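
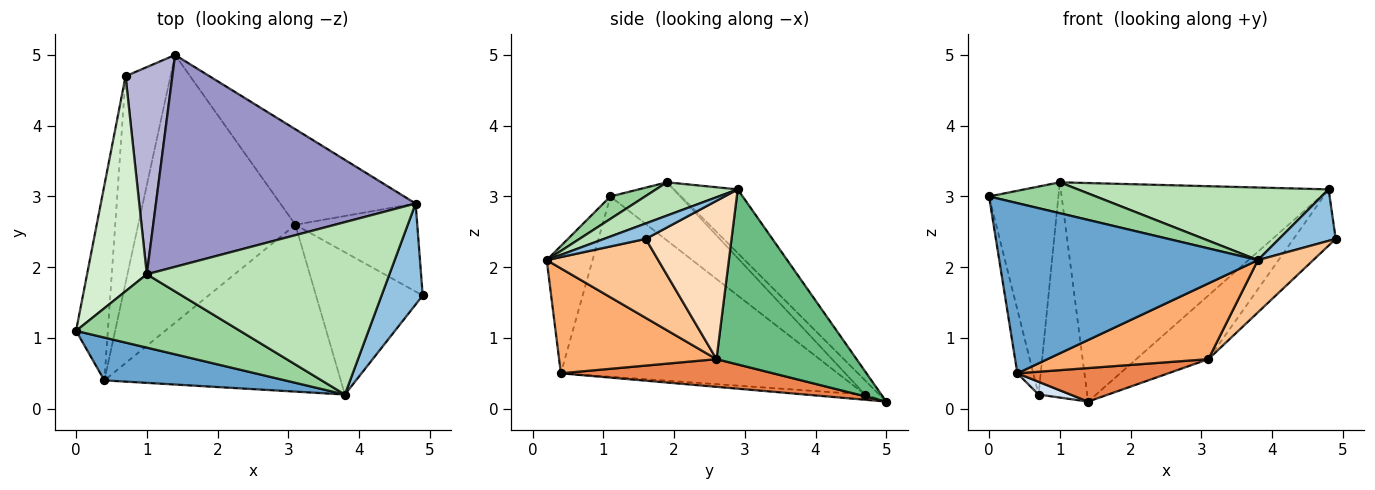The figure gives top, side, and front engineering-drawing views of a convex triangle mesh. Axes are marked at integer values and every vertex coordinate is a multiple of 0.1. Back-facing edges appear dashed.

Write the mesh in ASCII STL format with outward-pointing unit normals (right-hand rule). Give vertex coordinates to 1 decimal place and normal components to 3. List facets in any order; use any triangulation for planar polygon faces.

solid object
 facet normal -0.169 -0.956 0.241
  outer loop
   vertex 0.4 0.4 0.5
   vertex 3.8 0.2 2.1
   vertex 0.0 1.1 3.0
  endloop
 endfacet
 facet normal 0.318 -0.431 0.845
  outer loop
   vertex 4.8 2.9 3.1
   vertex 3.8 0.2 2.1
   vertex 4.9 1.6 2.4
  endloop
 endfacet
 facet normal -0.983 0.057 -0.173
  outer loop
   vertex 0.7 4.7 0.2
   vertex 0.4 0.4 0.5
   vertex 0.0 1.1 3.0
  endloop
 endfacet
 facet normal -0.115 -0.061 -0.991
  outer loop
   vertex 0.7 4.7 0.2
   vertex 1.4 5.0 0.1
   vertex 0.4 0.4 0.5
  endloop
 endfacet
 facet normal 0.172 -0.122 -0.977
  outer loop
   vertex 3.1 2.6 0.7
   vertex 0.4 0.4 0.5
   vertex 1.4 5.0 0.1
  endloop
 endfacet
 facet normal 0.375 -0.383 -0.844
  outer loop
   vertex 3.1 2.6 0.7
   vertex 3.8 0.2 2.1
   vertex 0.4 0.4 0.5
  endloop
 endfacet
 facet normal 0.571 -0.283 -0.771
  outer loop
   vertex 3.1 2.6 0.7
   vertex 4.9 1.6 2.4
   vertex 3.8 0.2 2.1
  endloop
 endfacet
 facet normal 0.738 0.363 -0.568
  outer loop
   vertex 3.1 2.6 0.7
   vertex 4.8 2.9 3.1
   vertex 4.9 1.6 2.4
  endloop
 endfacet
 facet normal 0.733 0.377 -0.566
  outer loop
   vertex 3.1 2.6 0.7
   vertex 1.4 5.0 0.1
   vertex 4.8 2.9 3.1
  endloop
 endfacet
 facet normal 0.125 -0.385 0.914
  outer loop
   vertex 1.0 1.9 3.2
   vertex 0.0 1.1 3.0
   vertex 3.8 0.2 2.1
  endloop
 endfacet
 facet normal 0.125 -0.385 0.914
  outer loop
   vertex 1.0 1.9 3.2
   vertex 3.8 0.2 2.1
   vertex 4.8 2.9 3.1
  endloop
 endfacet
 facet normal -0.573 0.570 0.589
  outer loop
   vertex 1.0 1.9 3.2
   vertex 0.7 4.7 0.2
   vertex 0.0 1.1 3.0
  endloop
 endfacet
 facet normal -0.168 0.708 0.686
  outer loop
   vertex 1.0 1.9 3.2
   vertex 4.8 2.9 3.1
   vertex 1.4 5.0 0.1
  endloop
 endfacet
 facet normal -0.205 0.705 0.679
  outer loop
   vertex 1.0 1.9 3.2
   vertex 1.4 5.0 0.1
   vertex 0.7 4.7 0.2
  endloop
 endfacet
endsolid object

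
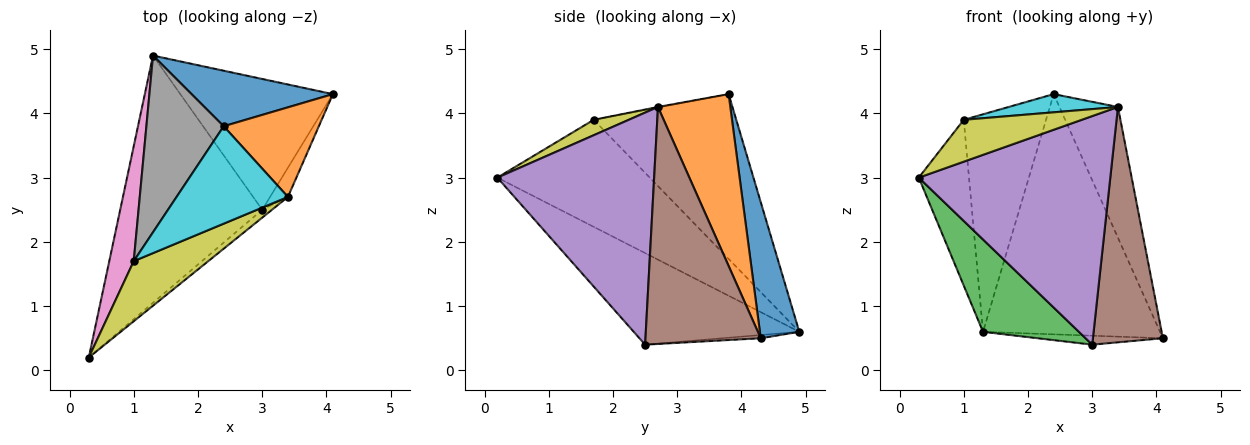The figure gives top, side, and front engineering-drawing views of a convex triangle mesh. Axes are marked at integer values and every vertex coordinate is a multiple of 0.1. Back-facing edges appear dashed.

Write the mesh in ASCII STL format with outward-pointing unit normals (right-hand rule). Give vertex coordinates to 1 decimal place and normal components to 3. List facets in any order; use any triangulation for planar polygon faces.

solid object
 facet normal 0.212 0.952 0.220
  outer loop
   vertex 2.4 3.8 4.3
   vertex 4.1 4.3 0.5
   vertex 1.3 4.9 0.6
  endloop
 endfacet
 facet normal 0.714 0.577 0.396
  outer loop
   vertex 3.4 2.7 4.1
   vertex 4.1 4.3 0.5
   vertex 2.4 3.8 4.3
  endloop
 endfacet
 facet normal -0.517 -0.299 -0.802
  outer loop
   vertex 3.0 2.5 0.4
   vertex 0.3 0.2 3.0
   vertex 1.3 4.9 0.6
  endloop
 endfacet
 facet normal -0.021 0.068 -0.997
  outer loop
   vertex 3.0 2.5 0.4
   vertex 1.3 4.9 0.6
   vertex 4.1 4.3 0.5
  endloop
 endfacet
 facet normal 0.633 -0.773 -0.027
  outer loop
   vertex 3.0 2.5 0.4
   vertex 3.4 2.7 4.1
   vertex 0.3 0.2 3.0
  endloop
 endfacet
 facet normal 0.853 -0.518 -0.064
  outer loop
   vertex 3.0 2.5 0.4
   vertex 4.1 4.3 0.5
   vertex 3.4 2.7 4.1
  endloop
 endfacet
 facet normal -0.928 0.306 0.212
  outer loop
   vertex 1.0 1.7 3.9
   vertex 1.3 4.9 0.6
   vertex 0.3 0.2 3.0
  endloop
 endfacet
 facet normal -0.802 0.463 0.376
  outer loop
   vertex 1.0 1.7 3.9
   vertex 2.4 3.8 4.3
   vertex 1.3 4.9 0.6
  endloop
 endfacet
 facet normal 0.167 -0.563 0.809
  outer loop
   vertex 1.0 1.7 3.9
   vertex 0.3 0.2 3.0
   vertex 3.4 2.7 4.1
  endloop
 endfacet
 facet normal -0.005 -0.184 0.983
  outer loop
   vertex 1.0 1.7 3.9
   vertex 3.4 2.7 4.1
   vertex 2.4 3.8 4.3
  endloop
 endfacet
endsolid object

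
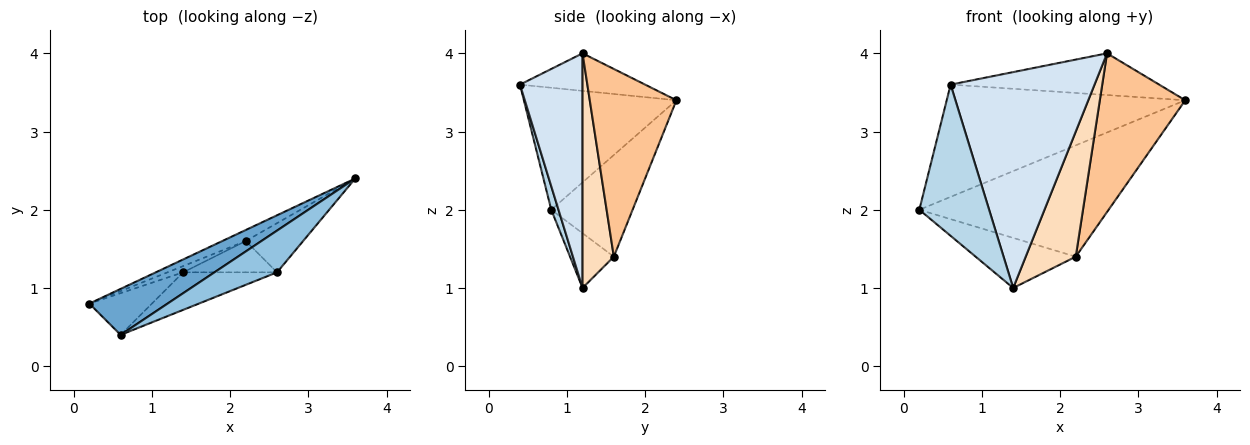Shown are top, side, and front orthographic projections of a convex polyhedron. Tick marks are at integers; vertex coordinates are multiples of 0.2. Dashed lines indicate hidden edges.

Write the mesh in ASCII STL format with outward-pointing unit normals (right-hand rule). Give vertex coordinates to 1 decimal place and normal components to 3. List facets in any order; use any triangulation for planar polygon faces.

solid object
 facet normal -0.509 0.796 0.326
  outer loop
   vertex 0.6 0.4 3.6
   vertex 3.6 2.4 3.4
   vertex 0.2 0.8 2.0
  endloop
 endfacet
 facet normal -0.391 0.651 0.651
  outer loop
   vertex 0.6 0.4 3.6
   vertex 2.6 1.2 4.0
   vertex 3.6 2.4 3.4
  endloop
 endfacet
 facet normal 0.099 -0.959 -0.265
  outer loop
   vertex 0.6 0.4 3.6
   vertex 0.2 0.8 2.0
   vertex 1.4 1.2 1.0
  endloop
 endfacet
 facet normal 0.394 -0.906 -0.157
  outer loop
   vertex 0.6 0.4 3.6
   vertex 1.4 1.2 1.0
   vertex 2.6 1.2 4.0
  endloop
 endfacet
 facet normal -0.393 0.915 -0.091
  outer loop
   vertex 2.2 1.6 1.4
   vertex 0.2 0.8 2.0
   vertex 3.6 2.4 3.4
  endloop
 endfacet
 facet normal -0.398 0.910 -0.114
  outer loop
   vertex 2.2 1.6 1.4
   vertex 1.4 1.2 1.0
   vertex 0.2 0.8 2.0
  endloop
 endfacet
 facet normal 0.696 -0.686 -0.213
  outer loop
   vertex 2.2 1.6 1.4
   vertex 3.6 2.4 3.4
   vertex 2.6 1.2 4.0
  endloop
 endfacet
 facet normal 0.518 -0.830 -0.207
  outer loop
   vertex 2.2 1.6 1.4
   vertex 2.6 1.2 4.0
   vertex 1.4 1.2 1.0
  endloop
 endfacet
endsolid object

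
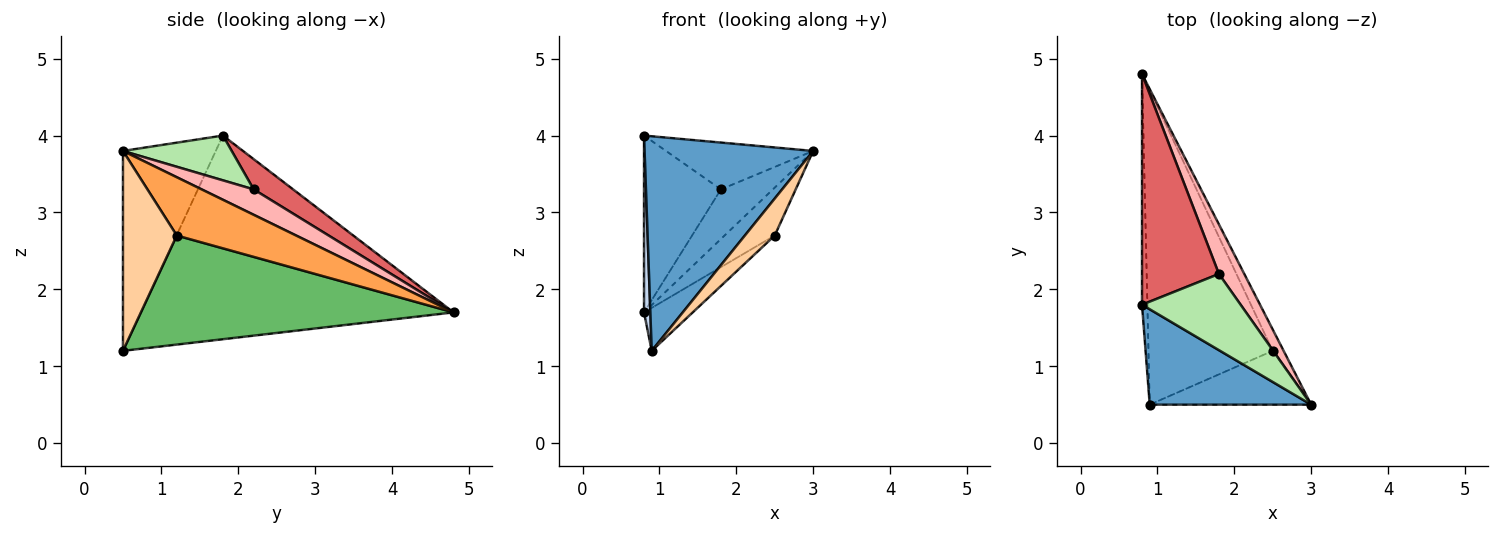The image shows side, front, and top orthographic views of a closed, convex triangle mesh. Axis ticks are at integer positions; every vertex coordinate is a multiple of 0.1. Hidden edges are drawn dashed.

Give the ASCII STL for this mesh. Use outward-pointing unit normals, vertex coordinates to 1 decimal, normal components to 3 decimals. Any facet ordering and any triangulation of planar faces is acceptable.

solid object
 facet normal -0.449 -0.816 0.363
  outer loop
   vertex 0.9 0.5 1.2
   vertex 3.0 0.5 3.8
   vertex 0.8 1.8 4.0
  endloop
 endfacet
 facet normal -0.999 -0.020 -0.026
  outer loop
   vertex 0.9 0.5 1.2
   vertex 0.8 1.8 4.0
   vertex 0.8 4.8 1.7
  endloop
 endfacet
 facet normal 0.908 0.382 -0.170
  outer loop
   vertex 2.5 1.2 2.7
   vertex 0.8 4.8 1.7
   vertex 3.0 0.5 3.8
  endloop
 endfacet
 facet normal 0.714 -0.396 -0.577
  outer loop
   vertex 2.5 1.2 2.7
   vertex 3.0 0.5 3.8
   vertex 0.9 0.5 1.2
  endloop
 endfacet
 facet normal 0.656 0.102 -0.748
  outer loop
   vertex 2.5 1.2 2.7
   vertex 0.9 0.5 1.2
   vertex 0.8 4.8 1.7
  endloop
 endfacet
 facet normal 0.361 0.488 0.795
  outer loop
   vertex 1.8 2.2 3.3
   vertex 0.8 1.8 4.0
   vertex 3.0 0.5 3.8
  endloop
 endfacet
 facet normal 0.298 0.581 0.758
  outer loop
   vertex 1.8 2.2 3.3
   vertex 0.8 4.8 1.7
   vertex 0.8 1.8 4.0
  endloop
 endfacet
 facet normal 0.577 0.577 0.577
  outer loop
   vertex 1.8 2.2 3.3
   vertex 3.0 0.5 3.8
   vertex 0.8 4.8 1.7
  endloop
 endfacet
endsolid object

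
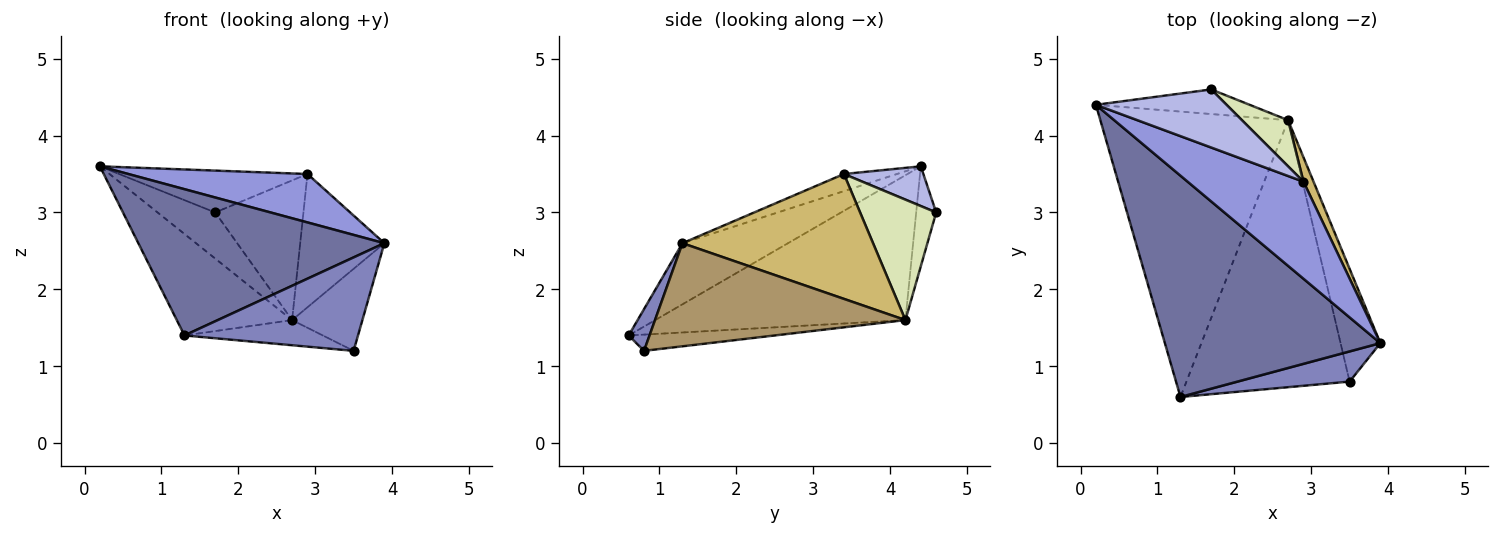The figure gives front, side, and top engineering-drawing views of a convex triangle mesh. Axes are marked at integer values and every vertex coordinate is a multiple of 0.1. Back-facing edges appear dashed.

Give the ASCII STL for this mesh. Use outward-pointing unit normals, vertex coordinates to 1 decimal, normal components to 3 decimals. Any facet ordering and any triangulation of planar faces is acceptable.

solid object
 facet normal -0.230 -0.537 0.812
  outer loop
   vertex 1.3 0.6 1.4
   vertex 3.9 1.3 2.6
   vertex 0.2 4.4 3.6
  endloop
 endfacet
 facet normal 0.114 -0.945 0.305
  outer loop
   vertex 3.5 0.8 1.2
   vertex 3.9 1.3 2.6
   vertex 1.3 0.6 1.4
  endloop
 endfacet
 facet normal -0.131 -0.443 0.887
  outer loop
   vertex 2.9 3.4 3.5
   vertex 0.2 4.4 3.6
   vertex 3.9 1.3 2.6
  endloop
 endfacet
 facet normal 0.239 0.568 0.788
  outer loop
   vertex 2.9 3.4 3.5
   vertex 1.7 4.6 3.0
   vertex 0.2 4.4 3.6
  endloop
 endfacet
 facet normal -0.588 0.271 -0.762
  outer loop
   vertex 2.7 4.2 1.6
   vertex 1.3 0.6 1.4
   vertex 0.2 4.4 3.6
  endloop
 endfacet
 facet normal -0.293 0.844 -0.450
  outer loop
   vertex 2.7 4.2 1.6
   vertex 0.2 4.4 3.6
   vertex 1.7 4.6 3.0
  endloop
 endfacet
 facet normal -0.099 0.093 -0.991
  outer loop
   vertex 2.7 4.2 1.6
   vertex 3.5 0.8 1.2
   vertex 1.3 0.6 1.4
  endloop
 endfacet
 facet normal 0.634 0.735 0.243
  outer loop
   vertex 2.7 4.2 1.6
   vertex 1.7 4.6 3.0
   vertex 2.9 3.4 3.5
  endloop
 endfacet
 facet normal 0.902 0.253 -0.348
  outer loop
   vertex 2.7 4.2 1.6
   vertex 3.9 1.3 2.6
   vertex 3.5 0.8 1.2
  endloop
 endfacet
 facet normal 0.912 0.403 0.074
  outer loop
   vertex 2.7 4.2 1.6
   vertex 2.9 3.4 3.5
   vertex 3.9 1.3 2.6
  endloop
 endfacet
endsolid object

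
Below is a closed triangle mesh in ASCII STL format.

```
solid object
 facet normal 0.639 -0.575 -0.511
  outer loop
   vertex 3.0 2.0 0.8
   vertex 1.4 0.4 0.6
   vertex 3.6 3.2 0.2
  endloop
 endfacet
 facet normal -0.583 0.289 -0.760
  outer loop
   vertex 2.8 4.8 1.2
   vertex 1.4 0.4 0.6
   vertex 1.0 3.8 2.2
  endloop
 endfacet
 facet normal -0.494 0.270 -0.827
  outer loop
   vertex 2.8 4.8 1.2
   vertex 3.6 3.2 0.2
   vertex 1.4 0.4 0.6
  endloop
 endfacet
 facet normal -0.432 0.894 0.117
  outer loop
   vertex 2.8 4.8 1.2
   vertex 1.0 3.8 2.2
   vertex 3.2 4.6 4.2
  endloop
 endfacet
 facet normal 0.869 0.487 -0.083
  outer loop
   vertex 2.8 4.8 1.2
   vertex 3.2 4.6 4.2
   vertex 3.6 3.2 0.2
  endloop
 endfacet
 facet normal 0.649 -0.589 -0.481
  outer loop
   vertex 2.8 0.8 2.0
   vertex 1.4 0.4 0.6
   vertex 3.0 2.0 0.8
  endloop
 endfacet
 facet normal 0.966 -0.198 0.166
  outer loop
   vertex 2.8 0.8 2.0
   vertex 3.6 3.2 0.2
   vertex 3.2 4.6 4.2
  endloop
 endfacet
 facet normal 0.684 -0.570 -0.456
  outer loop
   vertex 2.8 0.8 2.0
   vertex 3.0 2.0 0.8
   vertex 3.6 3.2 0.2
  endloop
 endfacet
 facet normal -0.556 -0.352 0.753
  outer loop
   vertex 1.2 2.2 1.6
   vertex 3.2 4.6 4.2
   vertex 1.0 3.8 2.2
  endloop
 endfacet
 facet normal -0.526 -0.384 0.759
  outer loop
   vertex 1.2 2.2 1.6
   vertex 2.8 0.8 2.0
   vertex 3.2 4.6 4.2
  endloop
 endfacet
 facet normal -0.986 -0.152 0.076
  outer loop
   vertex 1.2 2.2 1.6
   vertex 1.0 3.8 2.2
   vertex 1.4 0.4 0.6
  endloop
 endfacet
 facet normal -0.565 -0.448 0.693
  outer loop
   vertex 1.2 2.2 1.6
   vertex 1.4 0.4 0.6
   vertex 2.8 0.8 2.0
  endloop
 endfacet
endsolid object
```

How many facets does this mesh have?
12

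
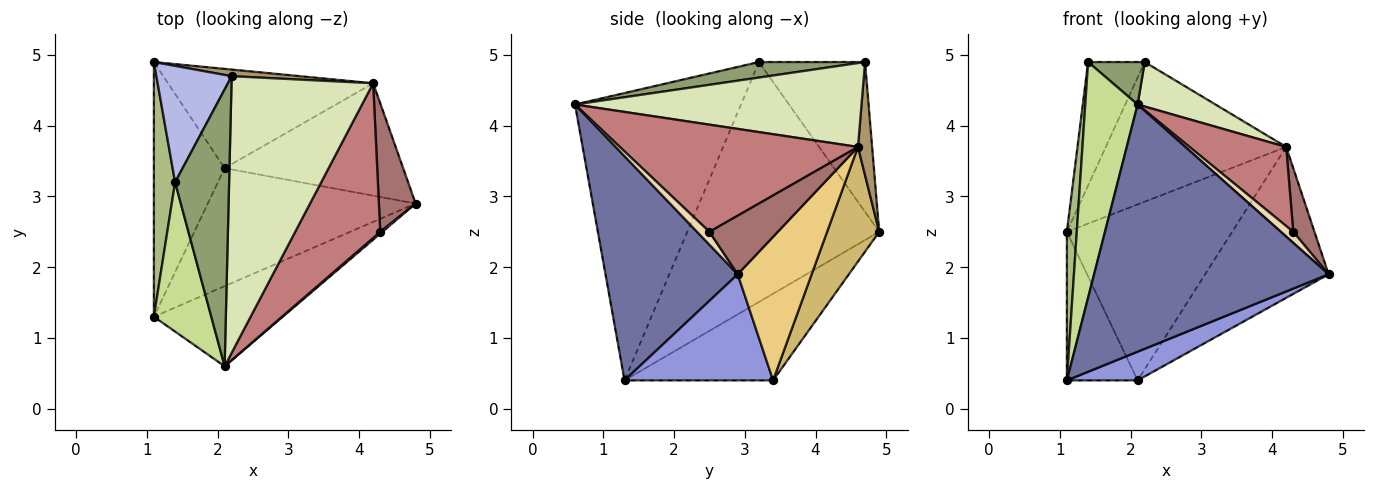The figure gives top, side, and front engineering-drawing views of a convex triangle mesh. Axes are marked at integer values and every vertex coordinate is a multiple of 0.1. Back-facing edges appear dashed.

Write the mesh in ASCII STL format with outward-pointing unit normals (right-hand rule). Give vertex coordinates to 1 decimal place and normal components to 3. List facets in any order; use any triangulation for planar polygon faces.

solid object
 facet normal 0.473 -0.838 -0.272
  outer loop
   vertex 1.1 1.3 0.4
   vertex 4.8 2.9 1.9
   vertex 2.1 0.6 4.3
  endloop
 endfacet
 facet normal -0.727 0.346 -0.593
  outer loop
   vertex 2.1 3.4 0.4
   vertex 1.1 1.3 0.4
   vertex 1.1 4.9 2.5
  endloop
 endfacet
 facet normal 0.444 -0.212 -0.870
  outer loop
   vertex 2.1 3.4 0.4
   vertex 4.8 2.9 1.9
   vertex 1.1 1.3 0.4
  endloop
 endfacet
 facet normal -0.807 0.430 0.406
  outer loop
   vertex 1.4 3.2 4.9
   vertex 2.2 4.7 4.9
   vertex 1.1 4.9 2.5
  endloop
 endfacet
 facet normal 0.273 -0.146 0.951
  outer loop
   vertex 1.4 3.2 4.9
   vertex 2.1 0.6 4.3
   vertex 2.2 4.7 4.9
  endloop
 endfacet
 facet normal -0.995 -0.051 0.088
  outer loop
   vertex 1.4 3.2 4.9
   vertex 1.1 4.9 2.5
   vertex 1.1 1.3 0.4
  endloop
 endfacet
 facet normal -0.937 -0.295 0.187
  outer loop
   vertex 1.4 3.2 4.9
   vertex 1.1 1.3 0.4
   vertex 2.1 0.6 4.3
  endloop
 endfacet
 facet normal 0.505 -0.137 0.852
  outer loop
   vertex 4.2 4.6 3.7
   vertex 2.2 4.7 4.9
   vertex 2.1 0.6 4.3
  endloop
 endfacet
 facet normal 0.078 0.996 0.047
  outer loop
   vertex 4.2 4.6 3.7
   vertex 1.1 4.9 2.5
   vertex 2.2 4.7 4.9
  endloop
 endfacet
 facet normal 0.265 0.840 -0.474
  outer loop
   vertex 4.2 4.6 3.7
   vertex 2.1 3.4 0.4
   vertex 1.1 4.9 2.5
  endloop
 endfacet
 facet normal 0.433 0.723 -0.538
  outer loop
   vertex 4.2 4.6 3.7
   vertex 4.8 2.9 1.9
   vertex 2.1 3.4 0.4
  endloop
 endfacet
 facet normal 0.702 -0.702 0.117
  outer loop
   vertex 4.3 2.5 2.5
   vertex 2.1 0.6 4.3
   vertex 4.8 2.9 1.9
  endloop
 endfacet
 facet normal 0.820 -0.254 0.513
  outer loop
   vertex 4.3 2.5 2.5
   vertex 4.8 2.9 1.9
   vertex 4.2 4.6 3.7
  endloop
 endfacet
 facet normal 0.746 -0.303 0.592
  outer loop
   vertex 4.3 2.5 2.5
   vertex 4.2 4.6 3.7
   vertex 2.1 0.6 4.3
  endloop
 endfacet
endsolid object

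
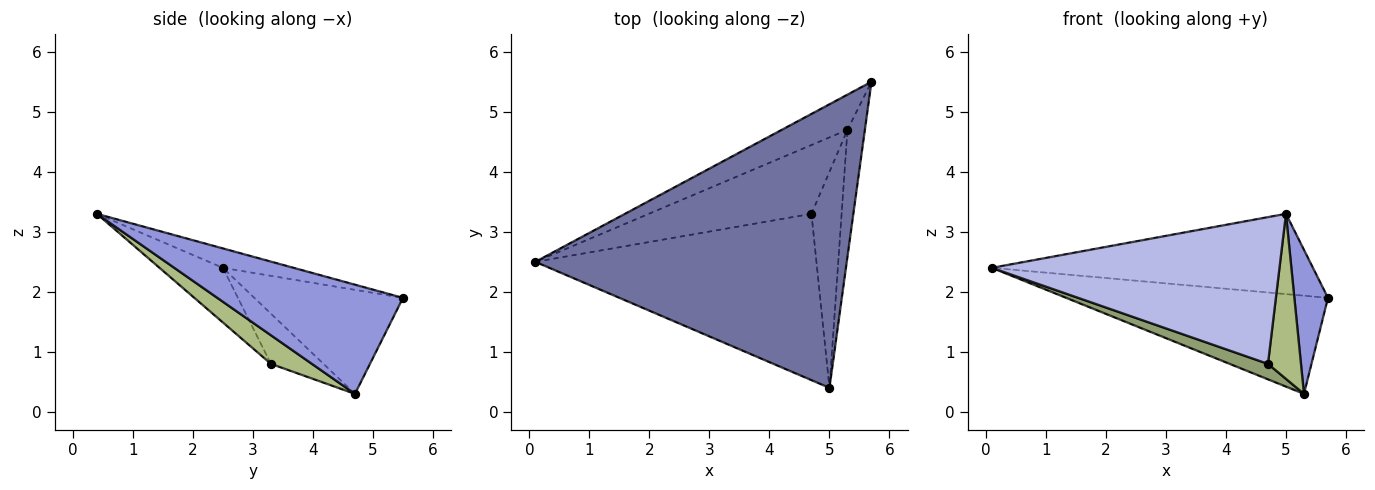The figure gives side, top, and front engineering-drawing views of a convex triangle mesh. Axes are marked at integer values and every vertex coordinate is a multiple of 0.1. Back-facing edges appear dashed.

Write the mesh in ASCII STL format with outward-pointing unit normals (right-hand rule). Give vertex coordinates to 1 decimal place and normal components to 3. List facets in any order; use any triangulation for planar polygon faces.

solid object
 facet normal -0.060 0.272 0.960
  outer loop
   vertex 5.0 0.4 3.3
   vertex 5.7 5.5 1.9
   vertex 0.1 2.5 2.4
  endloop
 endfacet
 facet normal -0.471 0.830 -0.297
  outer loop
   vertex 5.3 4.7 0.3
   vertex 0.1 2.5 2.4
   vertex 5.7 5.5 1.9
  endloop
 endfacet
 facet normal 0.972 -0.176 -0.155
  outer loop
   vertex 5.3 4.7 0.3
   vertex 5.7 5.5 1.9
   vertex 5.0 0.4 3.3
  endloop
 endfacet
 facet normal -0.144 -0.655 -0.742
  outer loop
   vertex 4.7 3.3 0.8
   vertex 5.0 0.4 3.3
   vertex 0.1 2.5 2.4
  endloop
 endfacet
 facet normal -0.288 -0.210 -0.934
  outer loop
   vertex 4.7 3.3 0.8
   vertex 0.1 2.5 2.4
   vertex 5.3 4.7 0.3
  endloop
 endfacet
 facet normal 0.602 -0.485 -0.634
  outer loop
   vertex 4.7 3.3 0.8
   vertex 5.3 4.7 0.3
   vertex 5.0 0.4 3.3
  endloop
 endfacet
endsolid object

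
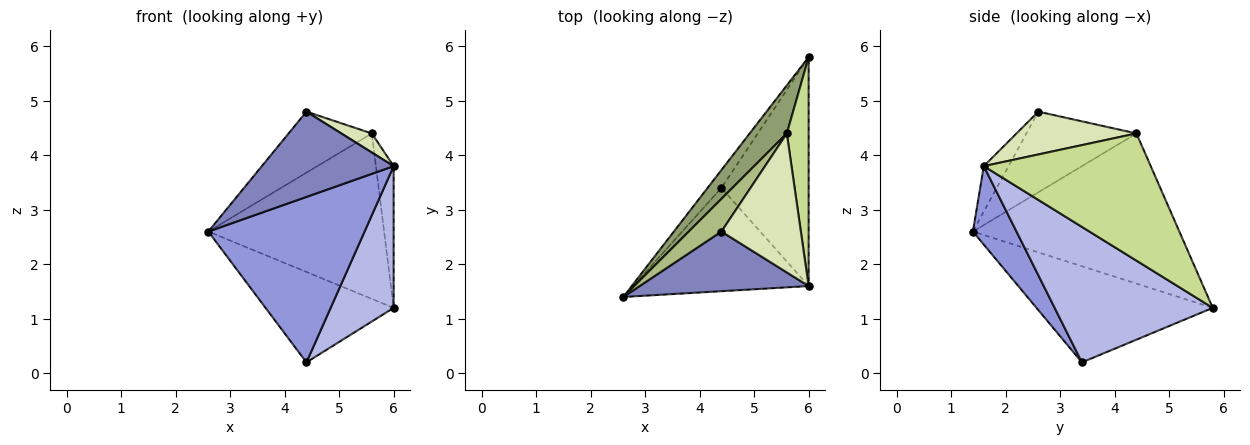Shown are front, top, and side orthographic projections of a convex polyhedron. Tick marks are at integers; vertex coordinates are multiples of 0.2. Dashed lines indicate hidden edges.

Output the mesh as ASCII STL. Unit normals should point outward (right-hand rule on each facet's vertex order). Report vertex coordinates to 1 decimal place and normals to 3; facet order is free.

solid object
 facet normal -0.803 0.584 -0.116
  outer loop
   vertex 4.4 3.4 0.2
   vertex 2.6 1.4 2.6
   vertex 6.0 5.8 1.2
  endloop
 endfacet
 facet normal -0.152 -0.810 0.566
  outer loop
   vertex 6.0 1.6 3.8
   vertex 4.4 2.6 4.8
   vertex 2.6 1.4 2.6
  endloop
 endfacet
 facet normal 0.230 -0.826 -0.515
  outer loop
   vertex 6.0 1.6 3.8
   vertex 2.6 1.4 2.6
   vertex 4.4 3.4 0.2
  endloop
 endfacet
 facet normal 0.797 -0.318 -0.513
  outer loop
   vertex 6.0 1.6 3.8
   vertex 4.4 3.4 0.2
   vertex 6.0 5.8 1.2
  endloop
 endfacet
 facet normal -0.748 0.637 0.185
  outer loop
   vertex 5.6 4.4 4.4
   vertex 6.0 5.8 1.2
   vertex 2.6 1.4 2.6
  endloop
 endfacet
 facet normal -0.759 0.574 0.308
  outer loop
   vertex 5.6 4.4 4.4
   vertex 2.6 1.4 2.6
   vertex 4.4 2.6 4.8
  endloop
 endfacet
 facet normal 0.980 0.104 0.168
  outer loop
   vertex 5.6 4.4 4.4
   vertex 6.0 1.6 3.8
   vertex 6.0 5.8 1.2
  endloop
 endfacet
 facet normal 0.471 -0.120 0.874
  outer loop
   vertex 5.6 4.4 4.4
   vertex 4.4 2.6 4.8
   vertex 6.0 1.6 3.8
  endloop
 endfacet
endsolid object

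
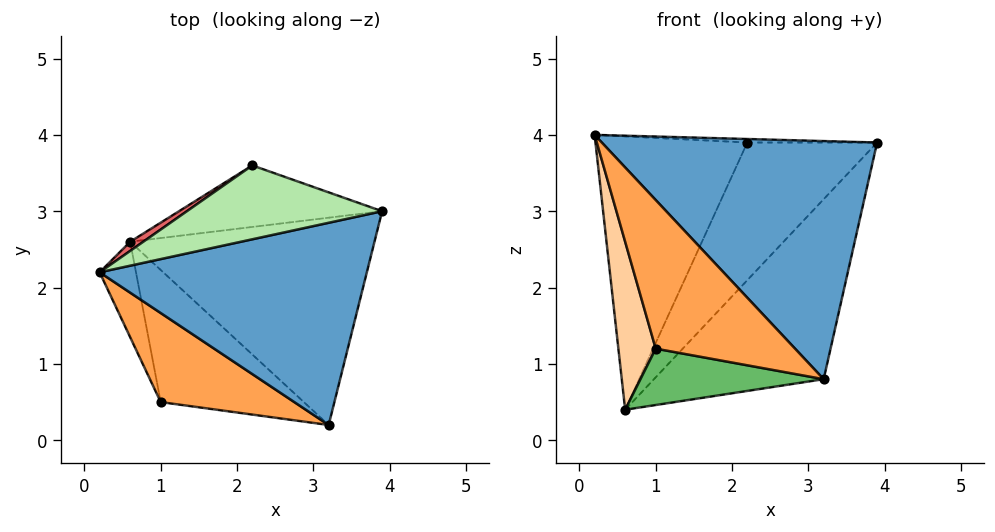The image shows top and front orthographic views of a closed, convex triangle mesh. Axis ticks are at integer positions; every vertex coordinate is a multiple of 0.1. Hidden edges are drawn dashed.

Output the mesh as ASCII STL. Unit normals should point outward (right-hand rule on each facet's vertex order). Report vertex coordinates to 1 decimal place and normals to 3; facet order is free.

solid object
 facet normal 0.179 -0.750 0.637
  outer loop
   vertex 3.2 0.2 0.8
   vertex 3.9 3.0 3.9
   vertex 0.2 2.2 4.0
  endloop
 endfacet
 facet normal 0.585 0.532 -0.612
  outer loop
   vertex 0.6 2.6 0.4
   vertex 3.9 3.0 3.9
   vertex 3.2 0.2 0.8
  endloop
 endfacet
 facet normal -0.023 -0.858 0.514
  outer loop
   vertex 1.0 0.5 1.2
   vertex 3.2 0.2 0.8
   vertex 0.2 2.2 4.0
  endloop
 endfacet
 facet normal -0.963 -0.234 -0.133
  outer loop
   vertex 1.0 0.5 1.2
   vertex 0.2 2.2 4.0
   vertex 0.6 2.6 0.4
  endloop
 endfacet
 facet normal -0.216 -0.383 -0.898
  outer loop
   vertex 1.0 0.5 1.2
   vertex 0.6 2.6 0.4
   vertex 3.2 0.2 0.8
  endloop
 endfacet
 facet normal 0.017 0.047 0.999
  outer loop
   vertex 2.2 3.6 3.9
   vertex 0.2 2.2 4.0
   vertex 3.9 3.0 3.9
  endloop
 endfacet
 facet normal -0.572 0.820 0.027
  outer loop
   vertex 2.2 3.6 3.9
   vertex 0.6 2.6 0.4
   vertex 0.2 2.2 4.0
  endloop
 endfacet
 facet normal 0.307 0.869 -0.388
  outer loop
   vertex 2.2 3.6 3.9
   vertex 3.9 3.0 3.9
   vertex 0.6 2.6 0.4
  endloop
 endfacet
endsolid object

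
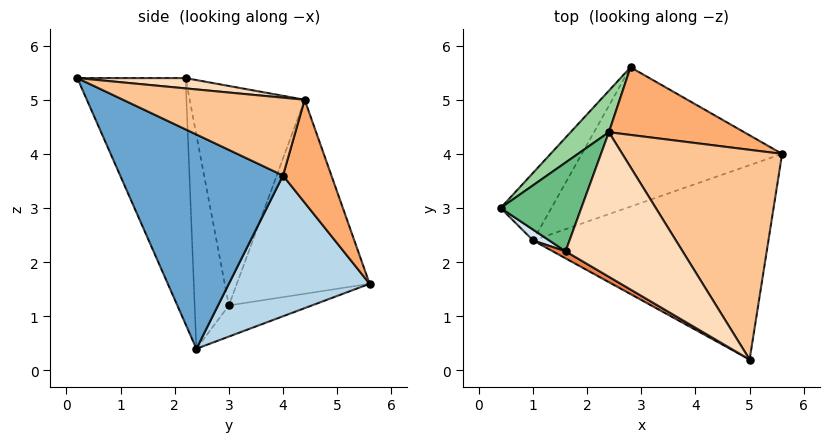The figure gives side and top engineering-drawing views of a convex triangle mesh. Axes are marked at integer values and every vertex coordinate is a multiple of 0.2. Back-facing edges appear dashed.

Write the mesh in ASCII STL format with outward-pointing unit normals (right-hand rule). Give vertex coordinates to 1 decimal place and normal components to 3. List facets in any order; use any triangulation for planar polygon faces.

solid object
 facet normal 0.612 -0.415 -0.673
  outer loop
   vertex 1.0 2.4 0.4
   vertex 5.6 4.0 3.6
   vertex 5.0 0.2 5.4
  endloop
 endfacet
 facet normal -0.446 0.523 -0.727
  outer loop
   vertex 1.0 2.4 0.4
   vertex 0.4 3.0 1.2
   vertex 2.8 5.6 1.6
  endloop
 endfacet
 facet normal 0.575 -0.017 -0.818
  outer loop
   vertex 1.0 2.4 0.4
   vertex 2.8 5.6 1.6
   vertex 5.6 4.0 3.6
  endloop
 endfacet
 facet normal -0.671 -0.739 0.051
  outer loop
   vertex 1.0 2.4 0.4
   vertex 1.6 2.2 5.4
   vertex 0.4 3.0 1.2
  endloop
 endfacet
 facet normal -0.507 -0.862 0.026
  outer loop
   vertex 1.0 2.4 0.4
   vertex 5.0 0.2 5.4
   vertex 1.6 2.2 5.4
  endloop
 endfacet
 facet normal 0.265 0.899 0.348
  outer loop
   vertex 2.4 4.4 5.0
   vertex 5.6 4.0 3.6
   vertex 2.8 5.6 1.6
  endloop
 endfacet
 facet normal 0.412 0.336 0.847
  outer loop
   vertex 2.4 4.4 5.0
   vertex 5.0 0.2 5.4
   vertex 5.6 4.0 3.6
  endloop
 endfacet
 facet normal 0.087 0.148 0.985
  outer loop
   vertex 2.4 4.4 5.0
   vertex 1.6 2.2 5.4
   vertex 5.0 0.2 5.4
  endloop
 endfacet
 facet normal -0.870 0.375 0.320
  outer loop
   vertex 2.4 4.4 5.0
   vertex 0.4 3.0 1.2
   vertex 1.6 2.2 5.4
  endloop
 endfacet
 facet normal -0.738 0.659 0.146
  outer loop
   vertex 2.4 4.4 5.0
   vertex 2.8 5.6 1.6
   vertex 0.4 3.0 1.2
  endloop
 endfacet
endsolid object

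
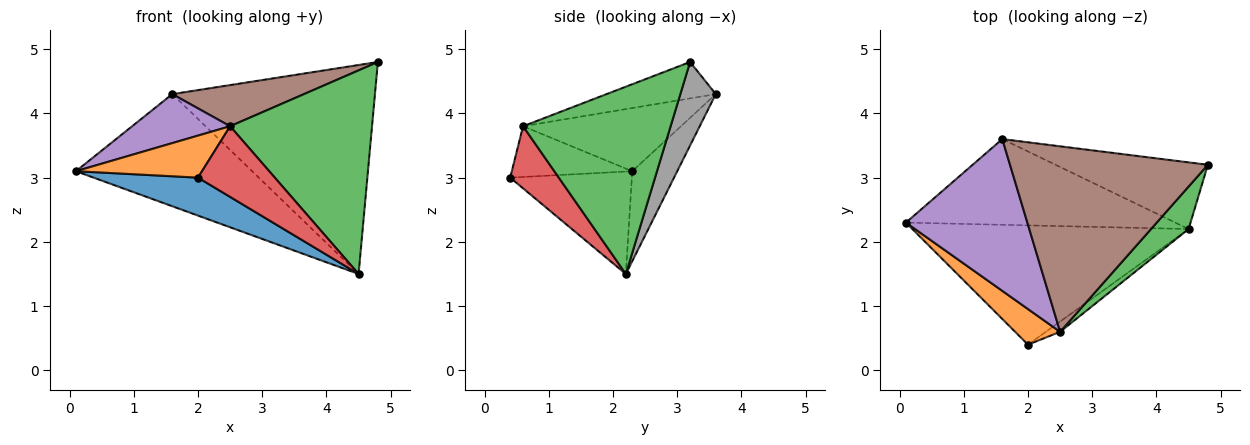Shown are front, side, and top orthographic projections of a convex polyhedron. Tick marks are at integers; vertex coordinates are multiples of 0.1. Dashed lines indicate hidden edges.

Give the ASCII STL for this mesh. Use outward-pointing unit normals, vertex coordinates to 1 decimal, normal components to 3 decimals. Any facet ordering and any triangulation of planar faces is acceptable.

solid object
 facet normal -0.333 -0.286 -0.898
  outer loop
   vertex 4.5 2.2 1.5
   vertex 2.0 0.4 3.0
   vertex 0.1 2.3 3.1
  endloop
 endfacet
 facet normal -0.589 -0.617 0.522
  outer loop
   vertex 2.5 0.6 3.8
   vertex 0.1 2.3 3.1
   vertex 2.0 0.4 3.0
  endloop
 endfacet
 facet normal 0.713 -0.686 0.143
  outer loop
   vertex 2.5 0.6 3.8
   vertex 4.5 2.2 1.5
   vertex 4.8 3.2 4.8
  endloop
 endfacet
 facet normal 0.531 -0.839 -0.122
  outer loop
   vertex 2.5 0.6 3.8
   vertex 2.0 0.4 3.0
   vertex 4.5 2.2 1.5
  endloop
 endfacet
 facet normal -0.444 -0.275 0.853
  outer loop
   vertex 1.6 3.6 4.3
   vertex 0.1 2.3 3.1
   vertex 2.5 0.6 3.8
  endloop
 endfacet
 facet normal -0.177 -0.213 0.961
  outer loop
   vertex 1.6 3.6 4.3
   vertex 2.5 0.6 3.8
   vertex 4.8 3.2 4.8
  endloop
 endfacet
 facet normal -0.199 0.779 -0.595
  outer loop
   vertex 1.6 3.6 4.3
   vertex 4.5 2.2 1.5
   vertex 0.1 2.3 3.1
  endloop
 endfacet
 facet normal 0.164 0.940 -0.300
  outer loop
   vertex 1.6 3.6 4.3
   vertex 4.8 3.2 4.8
   vertex 4.5 2.2 1.5
  endloop
 endfacet
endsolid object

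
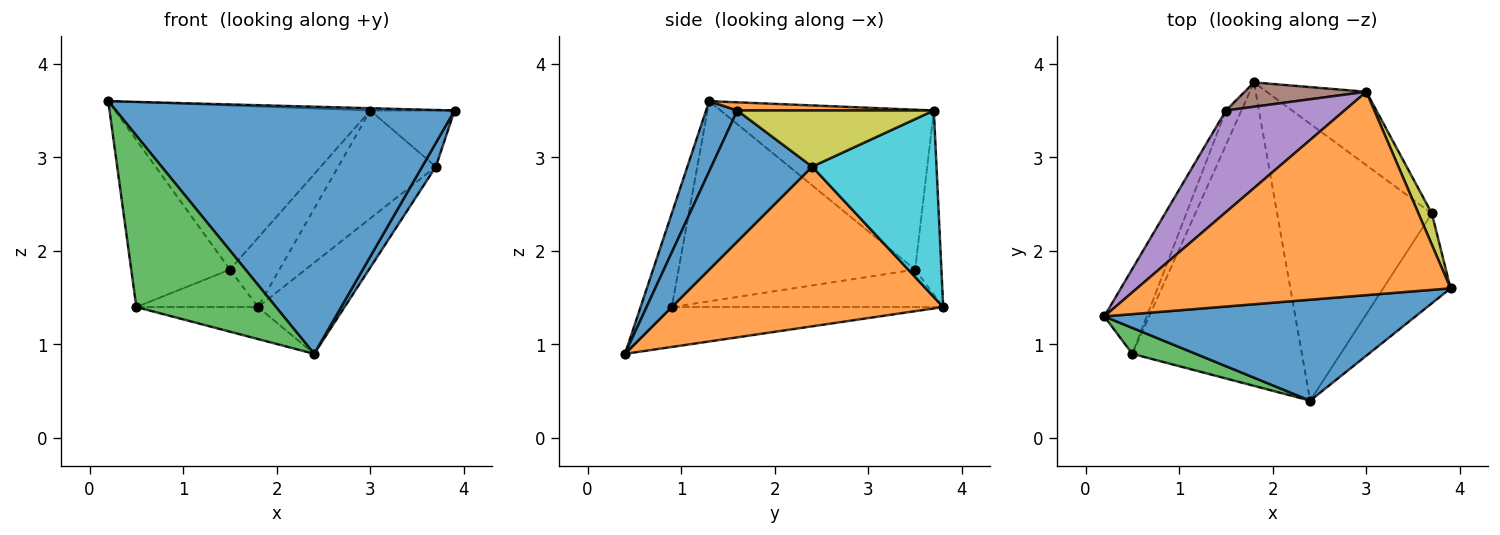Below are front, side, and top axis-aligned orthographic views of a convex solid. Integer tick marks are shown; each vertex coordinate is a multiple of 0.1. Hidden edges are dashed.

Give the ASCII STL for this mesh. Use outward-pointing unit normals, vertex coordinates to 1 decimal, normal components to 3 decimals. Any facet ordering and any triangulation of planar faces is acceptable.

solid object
 facet normal 0.085 -0.922 0.377
  outer loop
   vertex 2.4 0.4 0.9
   vertex 3.9 1.6 3.5
   vertex 0.2 1.3 3.6
  endloop
 endfacet
 facet normal 0.026 0.011 1.000
  outer loop
   vertex 3.0 3.7 3.5
   vertex 0.2 1.3 3.6
   vertex 3.9 1.6 3.5
  endloop
 endfacet
 facet normal -0.216 -0.965 0.146
  outer loop
   vertex 0.5 0.9 1.4
   vertex 2.4 0.4 0.9
   vertex 0.2 1.3 3.6
  endloop
 endfacet
 facet normal -0.228 0.102 -0.968
  outer loop
   vertex 0.5 0.9 1.4
   vertex 1.8 3.8 1.4
   vertex 2.4 0.4 0.9
  endloop
 endfacet
 facet normal -0.579 0.693 0.429
  outer loop
   vertex 1.5 3.5 1.8
   vertex 0.2 1.3 3.6
   vertex 3.0 3.7 3.5
  endloop
 endfacet
 facet normal -0.448 0.843 0.296
  outer loop
   vertex 1.5 3.5 1.8
   vertex 3.0 3.7 3.5
   vertex 1.8 3.8 1.4
  endloop
 endfacet
 facet normal -0.906 0.378 -0.192
  outer loop
   vertex 1.5 3.5 1.8
   vertex 0.5 0.9 1.4
   vertex 0.2 1.3 3.6
  endloop
 endfacet
 facet normal -0.854 0.383 -0.353
  outer loop
   vertex 1.5 3.5 1.8
   vertex 1.8 3.8 1.4
   vertex 0.5 0.9 1.4
  endloop
 endfacet
 facet normal 0.898 0.385 0.214
  outer loop
   vertex 3.7 2.4 2.9
   vertex 3.0 3.7 3.5
   vertex 3.9 1.6 3.5
  endloop
 endfacet
 facet normal 0.725 0.569 -0.387
  outer loop
   vertex 3.7 2.4 2.9
   vertex 1.8 3.8 1.4
   vertex 3.0 3.7 3.5
  endloop
 endfacet
 facet normal 0.883 -0.120 -0.454
  outer loop
   vertex 3.7 2.4 2.9
   vertex 3.9 1.6 3.5
   vertex 2.4 0.4 0.9
  endloop
 endfacet
 facet normal 0.700 0.223 -0.678
  outer loop
   vertex 3.7 2.4 2.9
   vertex 2.4 0.4 0.9
   vertex 1.8 3.8 1.4
  endloop
 endfacet
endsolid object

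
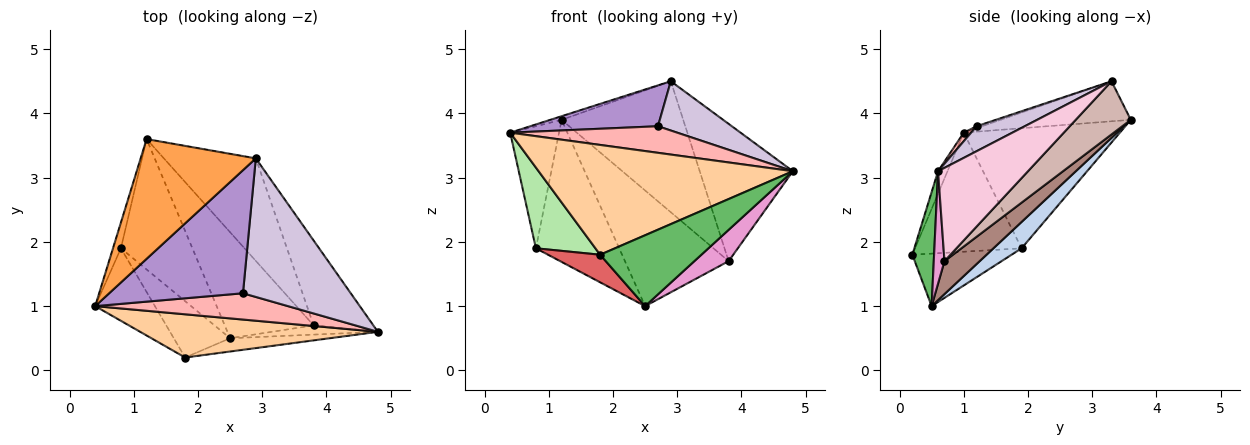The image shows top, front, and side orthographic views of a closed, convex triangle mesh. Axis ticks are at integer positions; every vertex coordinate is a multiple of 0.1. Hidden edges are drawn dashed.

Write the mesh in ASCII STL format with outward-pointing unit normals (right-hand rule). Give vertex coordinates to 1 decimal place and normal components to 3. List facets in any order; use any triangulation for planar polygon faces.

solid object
 facet normal -0.953 0.298 -0.063
  outer loop
   vertex 0.8 1.9 1.9
   vertex 0.4 1.0 3.7
   vertex 1.2 3.6 3.9
  endloop
 endfacet
 facet normal 0.242 0.715 -0.656
  outer loop
   vertex 0.8 1.9 1.9
   vertex 1.2 3.6 3.9
   vertex 2.5 0.5 1.0
  endloop
 endfacet
 facet normal -0.328 0.028 0.944
  outer loop
   vertex 2.9 3.3 4.5
   vertex 1.2 3.6 3.9
   vertex 0.4 1.0 3.7
  endloop
 endfacet
 facet normal -0.035 -0.930 0.366
  outer loop
   vertex 1.8 0.2 1.8
   vertex 4.8 0.6 3.1
   vertex 0.4 1.0 3.7
  endloop
 endfacet
 facet normal 0.206 -0.962 -0.180
  outer loop
   vertex 1.8 0.2 1.8
   vertex 2.5 0.5 1.0
   vertex 4.8 0.6 3.1
  endloop
 endfacet
 facet normal -0.800 -0.447 -0.401
  outer loop
   vertex 1.8 0.2 1.8
   vertex 0.4 1.0 3.7
   vertex 0.8 1.9 1.9
  endloop
 endfacet
 facet normal -0.642 -0.337 -0.688
  outer loop
   vertex 1.8 0.2 1.8
   vertex 0.8 1.9 1.9
   vertex 2.5 0.5 1.0
  endloop
 endfacet
 facet normal 0.031 -0.711 0.703
  outer loop
   vertex 2.7 1.2 3.8
   vertex 0.4 1.0 3.7
   vertex 4.8 0.6 3.1
  endloop
 endfacet
 facet normal -0.014 -0.315 0.949
  outer loop
   vertex 2.7 1.2 3.8
   vertex 2.9 3.3 4.5
   vertex 0.4 1.0 3.7
  endloop
 endfacet
 facet normal 0.213 -0.327 0.921
  outer loop
   vertex 2.7 1.2 3.8
   vertex 4.8 0.6 3.1
   vertex 2.9 3.3 4.5
  endloop
 endfacet
 facet normal 0.243 0.715 -0.655
  outer loop
   vertex 3.8 0.7 1.7
   vertex 2.5 0.5 1.0
   vertex 1.2 3.6 3.9
  endloop
 endfacet
 facet normal 0.336 0.742 -0.581
  outer loop
   vertex 3.8 0.7 1.7
   vertex 1.2 3.6 3.9
   vertex 2.9 3.3 4.5
  endloop
 endfacet
 facet normal 0.287 -0.919 -0.271
  outer loop
   vertex 3.8 0.7 1.7
   vertex 4.8 0.6 3.1
   vertex 2.5 0.5 1.0
  endloop
 endfacet
 facet normal 0.635 0.657 -0.406
  outer loop
   vertex 3.8 0.7 1.7
   vertex 2.9 3.3 4.5
   vertex 4.8 0.6 3.1
  endloop
 endfacet
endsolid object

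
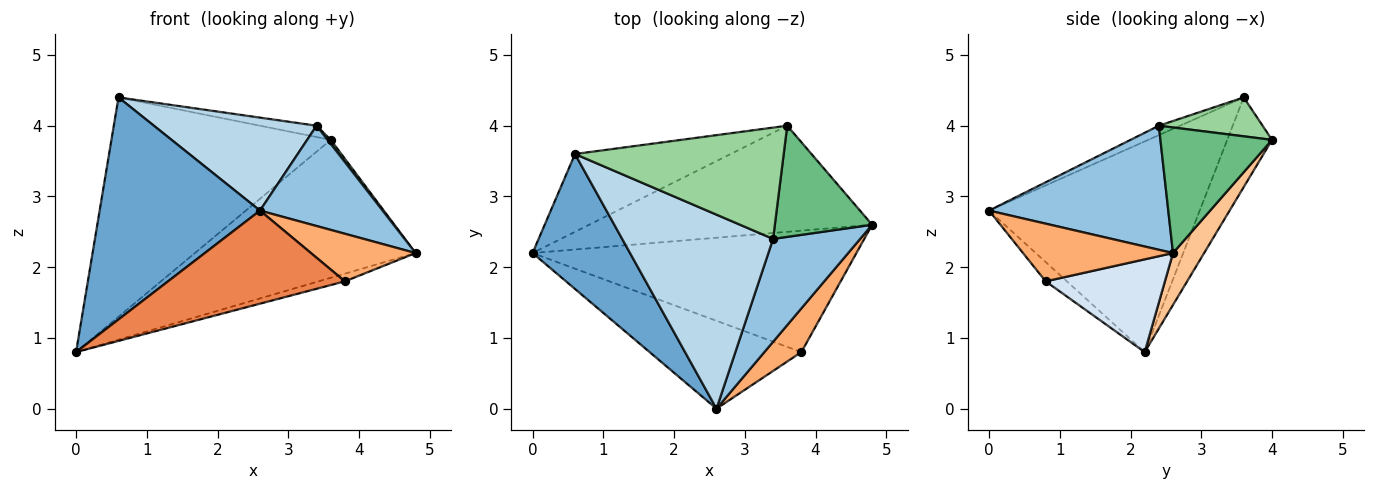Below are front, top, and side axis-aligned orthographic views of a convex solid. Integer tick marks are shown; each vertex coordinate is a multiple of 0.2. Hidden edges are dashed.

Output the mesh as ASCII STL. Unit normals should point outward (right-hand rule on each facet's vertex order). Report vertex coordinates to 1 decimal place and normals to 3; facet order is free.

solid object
 facet normal -0.747 -0.568 0.345
  outer loop
   vertex 0.6 3.6 4.4
   vertex 0.0 2.2 0.8
   vertex 2.6 0.0 2.8
  endloop
 endfacet
 facet normal 0.714 -0.489 0.501
  outer loop
   vertex 3.4 2.4 4.0
   vertex 2.6 0.0 2.8
   vertex 4.8 2.6 2.2
  endloop
 endfacet
 facet normal -0.056 -0.431 0.900
  outer loop
   vertex 3.4 2.4 4.0
   vertex 0.6 3.6 4.4
   vertex 2.6 0.0 2.8
  endloop
 endfacet
 facet normal 0.275 0.061 -0.960
  outer loop
   vertex 3.8 0.8 1.8
   vertex 0.0 2.2 0.8
   vertex 4.8 2.6 2.2
  endloop
 endfacet
 facet normal -0.087 -0.724 -0.684
  outer loop
   vertex 3.8 0.8 1.8
   vertex 2.6 0.0 2.8
   vertex 0.0 2.2 0.8
  endloop
 endfacet
 facet normal 0.726 -0.507 0.466
  outer loop
   vertex 3.8 0.8 1.8
   vertex 4.8 2.6 2.2
   vertex 2.6 0.0 2.8
  endloop
 endfacet
 facet normal 0.111 0.788 -0.606
  outer loop
   vertex 3.6 4.0 3.8
   vertex 4.8 2.6 2.2
   vertex 0.0 2.2 0.8
  endloop
 endfacet
 facet normal -0.189 0.925 -0.328
  outer loop
   vertex 3.6 4.0 3.8
   vertex 0.0 2.2 0.8
   vertex 0.6 3.6 4.4
  endloop
 endfacet
 facet normal 0.790 -0.022 0.612
  outer loop
   vertex 3.6 4.0 3.8
   vertex 3.4 2.4 4.0
   vertex 4.8 2.6 2.2
  endloop
 endfacet
 facet normal 0.182 0.099 0.978
  outer loop
   vertex 3.6 4.0 3.8
   vertex 0.6 3.6 4.4
   vertex 3.4 2.4 4.0
  endloop
 endfacet
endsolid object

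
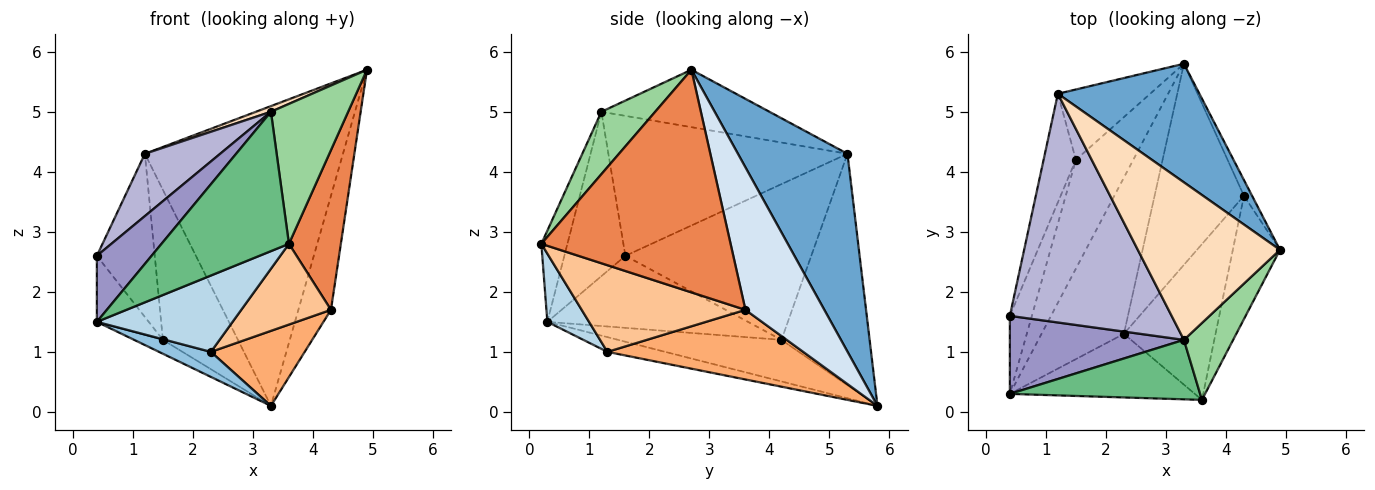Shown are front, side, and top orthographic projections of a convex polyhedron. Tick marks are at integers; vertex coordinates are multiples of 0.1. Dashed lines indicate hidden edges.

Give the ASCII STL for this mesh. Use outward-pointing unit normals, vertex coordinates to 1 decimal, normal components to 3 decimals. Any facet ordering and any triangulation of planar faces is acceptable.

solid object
 facet normal 0.457 0.827 0.327
  outer loop
   vertex 1.2 5.3 4.3
   vertex 4.9 2.7 5.7
   vertex 3.3 5.8 0.1
  endloop
 endfacet
 facet normal -0.174 -0.156 -0.972
  outer loop
   vertex 2.3 1.3 1.0
   vertex 0.4 0.3 1.5
   vertex 3.3 5.8 0.1
  endloop
 endfacet
 facet normal 0.230 -0.748 -0.623
  outer loop
   vertex 2.3 1.3 1.0
   vertex 3.6 0.2 2.8
   vertex 0.4 0.3 1.5
  endloop
 endfacet
 facet normal 0.923 0.381 -0.053
  outer loop
   vertex 4.3 3.6 1.7
   vertex 3.3 5.8 0.1
   vertex 4.9 2.7 5.7
  endloop
 endfacet
 facet normal 0.945 -0.259 -0.200
  outer loop
   vertex 4.3 3.6 1.7
   vertex 4.9 2.7 5.7
   vertex 3.6 0.2 2.8
  endloop
 endfacet
 facet normal 0.590 -0.282 -0.757
  outer loop
   vertex 4.3 3.6 1.7
   vertex 2.3 1.3 1.0
   vertex 3.3 5.8 0.1
  endloop
 endfacet
 facet normal 0.643 -0.352 -0.680
  outer loop
   vertex 4.3 3.6 1.7
   vertex 3.6 0.2 2.8
   vertex 2.3 1.3 1.0
  endloop
 endfacet
 facet normal -0.374 -0.033 0.927
  outer loop
   vertex 3.3 1.2 5.0
   vertex 4.9 2.7 5.7
   vertex 1.2 5.3 4.3
  endloop
 endfacet
 facet normal -0.185 -0.904 0.386
  outer loop
   vertex 3.3 1.2 5.0
   vertex 0.4 0.3 1.5
   vertex 3.6 0.2 2.8
  endloop
 endfacet
 facet normal 0.521 -0.748 0.411
  outer loop
   vertex 3.3 1.2 5.0
   vertex 3.6 0.2 2.8
   vertex 4.9 2.7 5.7
  endloop
 endfacet
 facet normal -0.584 0.103 -0.806
  outer loop
   vertex 1.5 4.2 1.2
   vertex 3.3 5.8 0.1
   vertex 0.4 0.3 1.5
  endloop
 endfacet
 facet normal -0.729 0.620 -0.291
  outer loop
   vertex 1.5 4.2 1.2
   vertex 1.2 5.3 4.3
   vertex 3.3 5.8 0.1
  endloop
 endfacet
 facet normal -0.585 -0.524 0.619
  outer loop
   vertex 0.4 1.6 2.6
   vertex 0.4 0.3 1.5
   vertex 3.3 1.2 5.0
  endloop
 endfacet
 facet normal -0.641 -0.202 0.741
  outer loop
   vertex 0.4 1.6 2.6
   vertex 3.3 1.2 5.0
   vertex 1.2 5.3 4.3
  endloop
 endfacet
 facet normal -0.928 0.240 -0.284
  outer loop
   vertex 0.4 1.6 2.6
   vertex 1.5 4.2 1.2
   vertex 0.4 0.3 1.5
  endloop
 endfacet
 facet normal -0.937 0.292 -0.194
  outer loop
   vertex 0.4 1.6 2.6
   vertex 1.2 5.3 4.3
   vertex 1.5 4.2 1.2
  endloop
 endfacet
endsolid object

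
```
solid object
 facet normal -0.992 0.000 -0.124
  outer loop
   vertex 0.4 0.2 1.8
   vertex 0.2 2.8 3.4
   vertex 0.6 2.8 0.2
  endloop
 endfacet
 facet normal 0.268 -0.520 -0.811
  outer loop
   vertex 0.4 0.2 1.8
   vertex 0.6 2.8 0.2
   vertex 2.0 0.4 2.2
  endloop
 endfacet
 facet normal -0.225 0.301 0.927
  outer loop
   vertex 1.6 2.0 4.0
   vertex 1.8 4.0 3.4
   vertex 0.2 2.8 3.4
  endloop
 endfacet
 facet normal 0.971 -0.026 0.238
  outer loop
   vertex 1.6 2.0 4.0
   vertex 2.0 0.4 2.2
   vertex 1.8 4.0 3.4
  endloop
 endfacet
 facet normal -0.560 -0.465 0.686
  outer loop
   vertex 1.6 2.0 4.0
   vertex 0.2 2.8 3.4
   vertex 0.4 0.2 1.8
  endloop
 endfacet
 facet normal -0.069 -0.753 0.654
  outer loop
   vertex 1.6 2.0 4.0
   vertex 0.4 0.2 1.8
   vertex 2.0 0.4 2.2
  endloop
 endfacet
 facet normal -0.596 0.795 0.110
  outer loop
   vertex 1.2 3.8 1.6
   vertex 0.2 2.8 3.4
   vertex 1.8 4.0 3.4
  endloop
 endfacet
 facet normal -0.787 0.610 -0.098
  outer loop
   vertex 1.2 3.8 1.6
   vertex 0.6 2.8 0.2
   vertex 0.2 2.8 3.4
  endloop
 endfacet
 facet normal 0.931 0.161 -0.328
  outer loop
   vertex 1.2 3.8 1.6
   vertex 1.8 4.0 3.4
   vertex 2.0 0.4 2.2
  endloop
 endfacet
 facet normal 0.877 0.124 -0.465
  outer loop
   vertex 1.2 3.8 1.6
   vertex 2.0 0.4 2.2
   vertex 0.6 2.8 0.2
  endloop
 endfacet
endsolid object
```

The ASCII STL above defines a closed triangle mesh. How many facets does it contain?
10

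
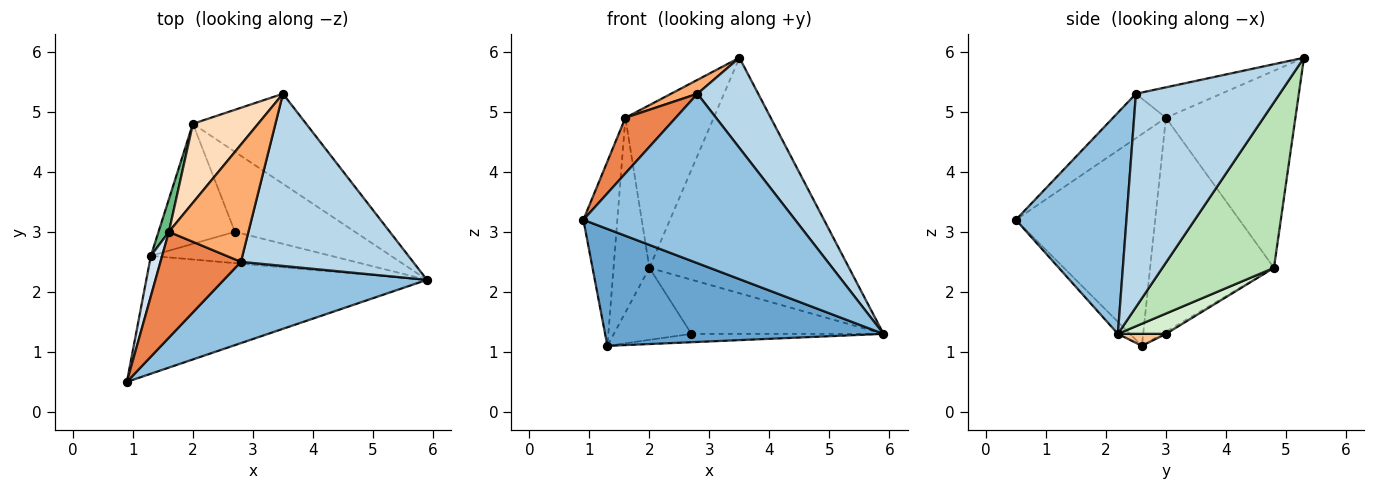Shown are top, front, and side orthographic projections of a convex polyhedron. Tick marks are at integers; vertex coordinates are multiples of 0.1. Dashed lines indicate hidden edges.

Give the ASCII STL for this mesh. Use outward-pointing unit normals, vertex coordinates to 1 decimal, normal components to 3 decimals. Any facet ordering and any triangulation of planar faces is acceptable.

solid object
 facet normal -0.030 -0.704 -0.710
  outer loop
   vertex 1.3 2.6 1.1
   vertex 5.9 2.2 1.3
   vertex 0.9 0.5 3.2
  endloop
 endfacet
 facet normal 0.426 -0.816 0.391
  outer loop
   vertex 2.8 2.5 5.3
   vertex 0.9 0.5 3.2
   vertex 5.9 2.2 1.3
  endloop
 endfacet
 facet normal 0.739 -0.313 0.596
  outer loop
   vertex 2.8 2.5 5.3
   vertex 5.9 2.2 1.3
   vertex 3.5 5.3 5.9
  endloop
 endfacet
 facet normal -0.970 0.237 0.052
  outer loop
   vertex 1.6 3.0 4.9
   vertex 1.3 2.6 1.1
   vertex 0.9 0.5 3.2
  endloop
 endfacet
 facet normal -0.439 -0.418 0.795
  outer loop
   vertex 1.6 3.0 4.9
   vertex 0.9 0.5 3.2
   vertex 2.8 2.5 5.3
  endloop
 endfacet
 facet normal -0.355 -0.110 0.928
  outer loop
   vertex 1.6 3.0 4.9
   vertex 2.8 2.5 5.3
   vertex 3.5 5.3 5.9
  endloop
 endfacet
 facet normal 0.064 0.257 -0.964
  outer loop
   vertex 2.7 3.0 1.3
   vertex 5.9 2.2 1.3
   vertex 1.3 2.6 1.1
  endloop
 endfacet
 facet normal -0.797 0.544 0.264
  outer loop
   vertex 2.0 4.8 2.4
   vertex 1.6 3.0 4.9
   vertex 3.5 5.3 5.9
  endloop
 endfacet
 facet normal -0.960 0.278 0.047
  outer loop
   vertex 2.0 4.8 2.4
   vertex 1.3 2.6 1.1
   vertex 1.6 3.0 4.9
  endloop
 endfacet
 facet normal -0.024 0.514 -0.857
  outer loop
   vertex 2.0 4.8 2.4
   vertex 2.7 3.0 1.3
   vertex 1.3 2.6 1.1
  endloop
 endfacet
 facet normal 0.463 0.828 -0.317
  outer loop
   vertex 2.0 4.8 2.4
   vertex 3.5 5.3 5.9
   vertex 5.9 2.2 1.3
  endloop
 endfacet
 facet normal 0.139 0.555 -0.820
  outer loop
   vertex 2.0 4.8 2.4
   vertex 5.9 2.2 1.3
   vertex 2.7 3.0 1.3
  endloop
 endfacet
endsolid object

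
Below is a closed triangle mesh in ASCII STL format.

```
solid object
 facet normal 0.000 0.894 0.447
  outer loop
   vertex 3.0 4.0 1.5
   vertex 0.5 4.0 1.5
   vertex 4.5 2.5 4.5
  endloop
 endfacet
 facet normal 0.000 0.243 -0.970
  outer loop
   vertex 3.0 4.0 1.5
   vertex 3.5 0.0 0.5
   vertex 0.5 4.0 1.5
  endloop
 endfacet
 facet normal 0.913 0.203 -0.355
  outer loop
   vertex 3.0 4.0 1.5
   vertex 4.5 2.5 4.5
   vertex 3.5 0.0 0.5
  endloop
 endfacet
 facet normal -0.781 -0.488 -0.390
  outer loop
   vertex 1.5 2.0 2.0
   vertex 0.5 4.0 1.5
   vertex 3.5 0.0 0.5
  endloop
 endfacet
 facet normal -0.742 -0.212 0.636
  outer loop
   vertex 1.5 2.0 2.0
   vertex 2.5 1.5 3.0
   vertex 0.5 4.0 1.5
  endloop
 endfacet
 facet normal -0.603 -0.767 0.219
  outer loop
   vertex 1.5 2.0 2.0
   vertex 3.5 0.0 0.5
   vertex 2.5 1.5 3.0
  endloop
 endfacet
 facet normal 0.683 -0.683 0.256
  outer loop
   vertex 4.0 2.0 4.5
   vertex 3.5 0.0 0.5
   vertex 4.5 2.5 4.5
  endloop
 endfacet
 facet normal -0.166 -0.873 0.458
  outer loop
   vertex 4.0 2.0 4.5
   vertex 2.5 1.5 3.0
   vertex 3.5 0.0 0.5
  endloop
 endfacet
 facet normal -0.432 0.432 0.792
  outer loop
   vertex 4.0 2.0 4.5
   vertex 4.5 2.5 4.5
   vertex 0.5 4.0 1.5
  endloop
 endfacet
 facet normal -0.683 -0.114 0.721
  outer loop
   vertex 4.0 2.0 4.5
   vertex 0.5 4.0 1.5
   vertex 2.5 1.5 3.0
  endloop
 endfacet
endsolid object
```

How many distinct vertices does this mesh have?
7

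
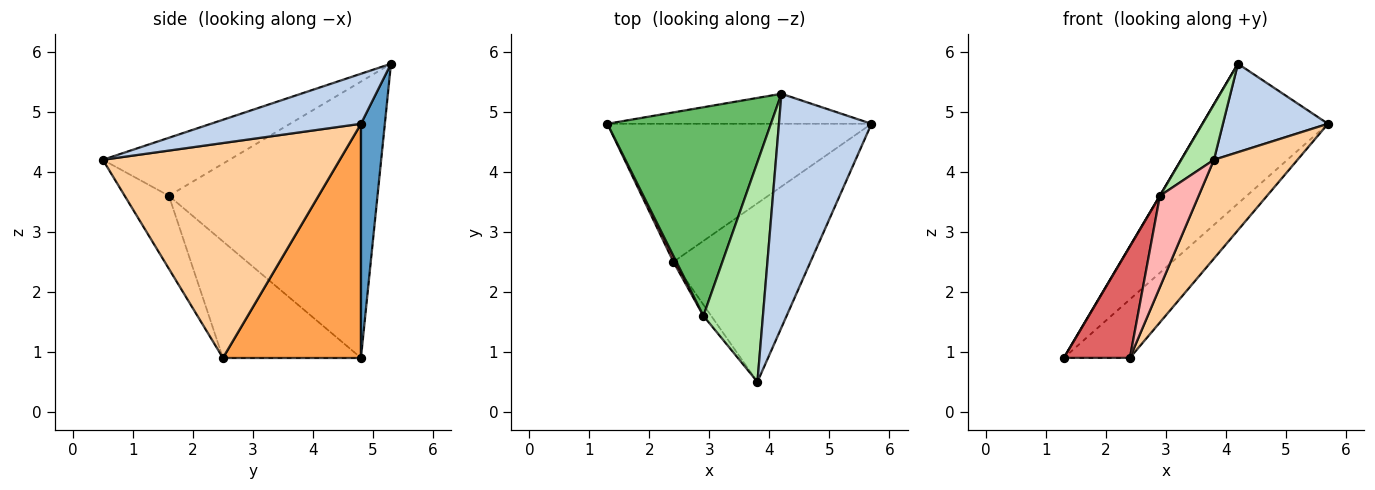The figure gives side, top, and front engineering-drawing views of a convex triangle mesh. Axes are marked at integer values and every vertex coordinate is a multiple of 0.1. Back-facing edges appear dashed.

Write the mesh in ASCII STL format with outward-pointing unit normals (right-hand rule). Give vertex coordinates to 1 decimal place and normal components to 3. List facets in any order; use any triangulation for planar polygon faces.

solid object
 facet normal 0.183 0.961 -0.206
  outer loop
   vertex 4.2 5.3 5.8
   vertex 5.7 4.8 4.8
   vertex 1.3 4.8 0.9
  endloop
 endfacet
 facet normal 0.451 -0.316 0.835
  outer loop
   vertex 4.2 5.3 5.8
   vertex 3.8 0.5 4.2
   vertex 5.7 4.8 4.8
  endloop
 endfacet
 facet normal 0.632 0.302 -0.713
  outer loop
   vertex 2.4 2.5 0.9
   vertex 1.3 4.8 0.9
   vertex 5.7 4.8 4.8
  endloop
 endfacet
 facet normal 0.808 -0.285 -0.516
  outer loop
   vertex 2.4 2.5 0.9
   vertex 5.7 4.8 4.8
   vertex 3.8 0.5 4.2
  endloop
 endfacet
 facet normal -0.861 -0.001 0.509
  outer loop
   vertex 2.9 1.6 3.6
   vertex 4.2 5.3 5.8
   vertex 1.3 4.8 0.9
  endloop
 endfacet
 facet normal -0.687 -0.178 0.705
  outer loop
   vertex 2.9 1.6 3.6
   vertex 3.8 0.5 4.2
   vertex 4.2 5.3 5.8
  endloop
 endfacet
 facet normal -0.902 -0.431 0.023
  outer loop
   vertex 2.9 1.6 3.6
   vertex 1.3 4.8 0.9
   vertex 2.4 2.5 0.9
  endloop
 endfacet
 facet normal -0.750 -0.657 -0.080
  outer loop
   vertex 2.9 1.6 3.6
   vertex 2.4 2.5 0.9
   vertex 3.8 0.5 4.2
  endloop
 endfacet
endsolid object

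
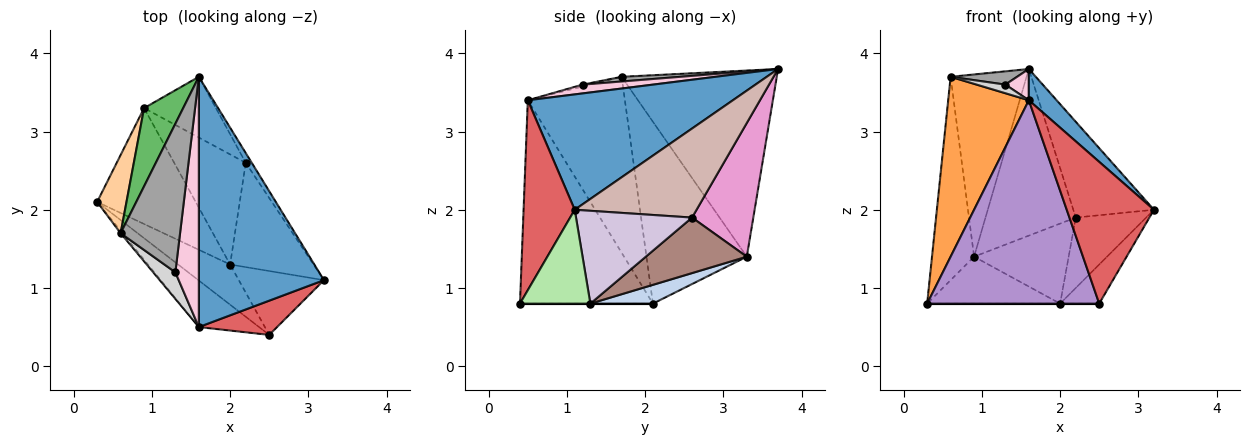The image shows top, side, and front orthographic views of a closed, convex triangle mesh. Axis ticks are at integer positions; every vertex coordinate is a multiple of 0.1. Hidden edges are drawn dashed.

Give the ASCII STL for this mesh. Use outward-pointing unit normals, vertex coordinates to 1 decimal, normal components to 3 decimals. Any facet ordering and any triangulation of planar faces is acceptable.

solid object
 facet normal 0.675 -0.092 0.732
  outer loop
   vertex 1.6 0.5 3.4
   vertex 3.2 1.1 2.0
   vertex 1.6 3.7 3.8
  endloop
 endfacet
 facet normal 0.174 0.369 -0.913
  outer loop
   vertex 0.9 3.3 1.4
   vertex 2.0 1.3 0.8
   vertex 0.3 2.1 0.8
  endloop
 endfacet
 facet normal -0.769 -0.639 -0.009
  outer loop
   vertex 0.6 1.7 3.7
   vertex 0.3 2.1 0.8
   vertex 1.6 0.5 3.4
  endloop
 endfacet
 facet normal -0.912 0.383 0.147
  outer loop
   vertex 0.6 1.7 3.7
   vertex 0.9 3.3 1.4
   vertex 0.3 2.1 0.8
  endloop
 endfacet
 facet normal -0.883 0.432 0.185
  outer loop
   vertex 0.6 1.7 3.7
   vertex 1.6 3.7 3.8
   vertex 0.9 3.3 1.4
  endloop
 endfacet
 facet normal 0.685 0.380 -0.621
  outer loop
   vertex 2.5 0.4 0.8
   vertex 2.0 1.3 0.8
   vertex 3.2 1.1 2.0
  endloop
 endfacet
 facet normal 0.495 -0.845 0.204
  outer loop
   vertex 2.5 0.4 0.8
   vertex 3.2 1.1 2.0
   vertex 1.6 0.5 3.4
  endloop
 endfacet
 facet normal 0.000 0.000 -1.000
  outer loop
   vertex 2.5 0.4 0.8
   vertex 0.3 2.1 0.8
   vertex 2.0 1.3 0.8
  endloop
 endfacet
 facet normal -0.602 -0.779 -0.178
  outer loop
   vertex 2.5 0.4 0.8
   vertex 1.6 0.5 3.4
   vertex 0.3 2.1 0.8
  endloop
 endfacet
 facet normal 0.678 0.411 -0.609
  outer loop
   vertex 2.2 2.6 1.9
   vertex 3.2 1.1 2.0
   vertex 2.0 1.3 0.8
  endloop
 endfacet
 facet normal 0.532 0.498 -0.685
  outer loop
   vertex 2.2 2.6 1.9
   vertex 2.0 1.3 0.8
   vertex 0.9 3.3 1.4
  endloop
 endfacet
 facet normal 0.832 0.551 -0.056
  outer loop
   vertex 2.2 2.6 1.9
   vertex 1.6 3.7 3.8
   vertex 3.2 1.1 2.0
  endloop
 endfacet
 facet normal 0.538 0.792 -0.289
  outer loop
   vertex 2.2 2.6 1.9
   vertex 0.9 3.3 1.4
   vertex 1.6 3.7 3.8
  endloop
 endfacet
 facet normal 0.349 -0.116 0.930
  outer loop
   vertex 1.3 1.2 3.6
   vertex 1.6 0.5 3.4
   vertex 1.6 3.7 3.8
  endloop
 endfacet
 facet normal 0.078 -0.089 0.993
  outer loop
   vertex 1.3 1.2 3.6
   vertex 1.6 3.7 3.8
   vertex 0.6 1.7 3.7
  endloop
 endfacet
 facet normal -0.084 -0.307 0.948
  outer loop
   vertex 1.3 1.2 3.6
   vertex 0.6 1.7 3.7
   vertex 1.6 0.5 3.4
  endloop
 endfacet
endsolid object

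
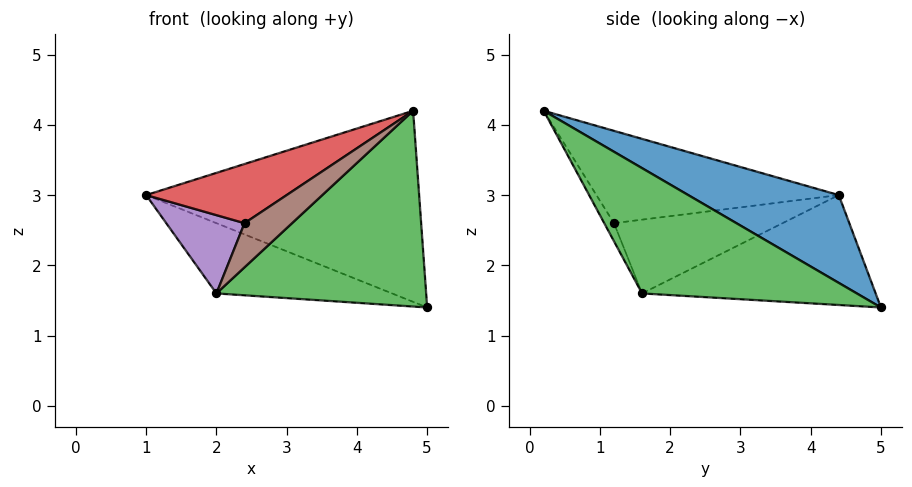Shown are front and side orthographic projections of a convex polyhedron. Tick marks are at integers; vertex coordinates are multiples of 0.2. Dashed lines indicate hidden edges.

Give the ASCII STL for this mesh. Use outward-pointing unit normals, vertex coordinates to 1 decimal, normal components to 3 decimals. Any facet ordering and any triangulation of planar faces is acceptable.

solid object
 facet normal 0.264 0.478 0.838
  outer loop
   vertex 4.8 0.2 4.2
   vertex 5.0 5.0 1.4
   vertex 1.0 4.4 3.0
  endloop
 endfacet
 facet normal -0.393 0.295 -0.871
  outer loop
   vertex 2.0 1.6 1.6
   vertex 1.0 4.4 3.0
   vertex 5.0 5.0 1.4
  endloop
 endfacet
 facet normal 0.470 -0.459 -0.754
  outer loop
   vertex 2.0 1.6 1.6
   vertex 5.0 5.0 1.4
   vertex 4.8 0.2 4.2
  endloop
 endfacet
 facet normal -0.617 -0.357 0.701
  outer loop
   vertex 2.4 1.2 2.6
   vertex 4.8 0.2 4.2
   vertex 1.0 4.4 3.0
  endloop
 endfacet
 facet normal -0.890 -0.413 0.191
  outer loop
   vertex 2.4 1.2 2.6
   vertex 1.0 4.4 3.0
   vertex 2.0 1.6 1.6
  endloop
 endfacet
 facet normal -0.191 -0.935 -0.298
  outer loop
   vertex 2.4 1.2 2.6
   vertex 2.0 1.6 1.6
   vertex 4.8 0.2 4.2
  endloop
 endfacet
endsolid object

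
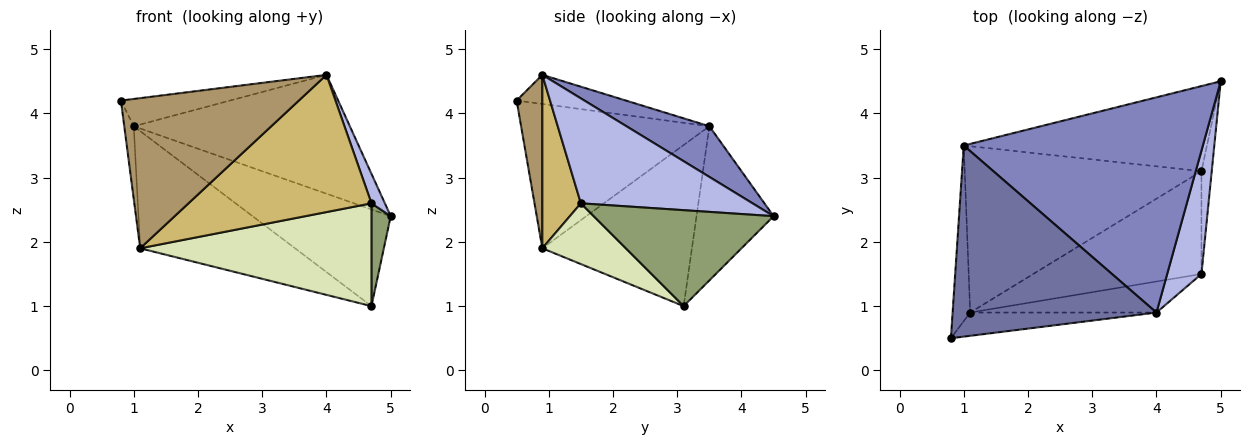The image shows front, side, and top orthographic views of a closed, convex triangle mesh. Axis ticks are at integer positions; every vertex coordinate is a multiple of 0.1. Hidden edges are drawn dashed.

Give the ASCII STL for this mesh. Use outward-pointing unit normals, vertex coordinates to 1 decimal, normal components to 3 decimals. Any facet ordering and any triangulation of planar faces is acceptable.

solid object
 facet normal -0.140 0.140 0.980
  outer loop
   vertex 1.0 3.5 3.8
   vertex 0.8 0.5 4.2
   vertex 4.0 0.9 4.6
  endloop
 endfacet
 facet normal 0.182 0.475 0.861
  outer loop
   vertex 1.0 3.5 3.8
   vertex 4.0 0.9 4.6
   vertex 5.0 4.5 2.4
  endloop
 endfacet
 facet normal -0.386 0.692 -0.609
  outer loop
   vertex 1.0 3.5 3.8
   vertex 5.0 4.5 2.4
   vertex 4.7 3.1 1.0
  endloop
 endfacet
 facet normal 0.948 -0.074 0.310
  outer loop
   vertex 4.7 1.5 2.6
   vertex 5.0 4.5 2.4
   vertex 4.0 0.9 4.6
  endloop
 endfacet
 facet normal 0.989 -0.106 -0.106
  outer loop
   vertex 4.7 1.5 2.6
   vertex 4.7 3.1 1.0
   vertex 5.0 4.5 2.4
  endloop
 endfacet
 facet normal -0.991 0.050 -0.121
  outer loop
   vertex 1.1 0.9 1.9
   vertex 0.8 0.5 4.2
   vertex 1.0 3.5 3.8
  endloop
 endfacet
 facet normal -0.486 0.503 -0.714
  outer loop
   vertex 1.1 0.9 1.9
   vertex 1.0 3.5 3.8
   vertex 4.7 3.1 1.0
  endloop
 endfacet
 facet normal 0.247 -0.685 -0.685
  outer loop
   vertex 1.1 0.9 1.9
   vertex 4.7 3.1 1.0
   vertex 4.7 1.5 2.6
  endloop
 endfacet
 facet normal 0.141 -0.978 -0.152
  outer loop
   vertex 1.1 0.9 1.9
   vertex 4.0 0.9 4.6
   vertex 0.8 0.5 4.2
  endloop
 endfacet
 facet normal 0.201 -0.955 -0.216
  outer loop
   vertex 1.1 0.9 1.9
   vertex 4.7 1.5 2.6
   vertex 4.0 0.9 4.6
  endloop
 endfacet
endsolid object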